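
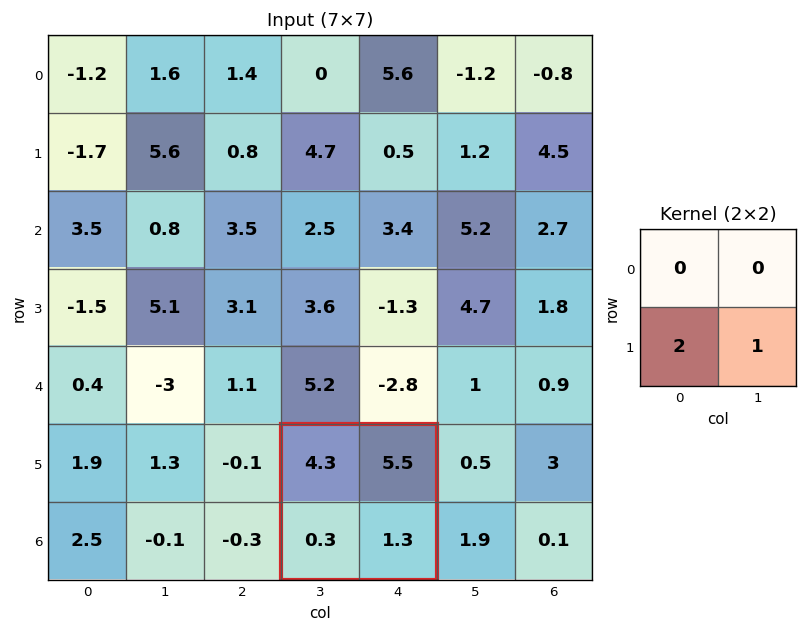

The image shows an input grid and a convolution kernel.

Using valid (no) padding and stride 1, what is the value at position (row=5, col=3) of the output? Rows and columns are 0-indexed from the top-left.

1.9

The receptive field on the input at this output position is [4.3 5.5 / 0.3 1.3]. Elementwise product with the kernel and sum: 0.3·2 + 1.3·1.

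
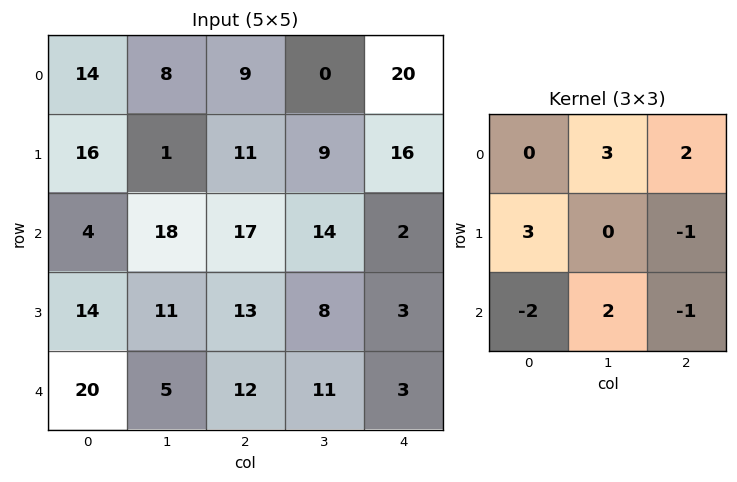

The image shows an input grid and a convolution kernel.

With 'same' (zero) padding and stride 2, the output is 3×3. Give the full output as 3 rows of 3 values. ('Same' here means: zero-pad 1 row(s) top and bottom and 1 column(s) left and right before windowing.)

Output[0,0]: The receptive field on the zero-padded input at this output position is [0 0 0 / 0 14 8 / 0 16 1]. Elementwise product with the kernel and sum: 0·3 + 0·2 + 0·3 + 8·-1 + 0·-2 + 16·2 + 1·-1.
Output[0,1]: The receptive field on the zero-padded input at this output position is [0 0 0 / 8 9 0 / 1 11 9]. Elementwise product with the kernel and sum: 0·3 + 0·2 + 8·3 + 0·-1 + 1·-2 + 11·2 + 9·-1.

23 35 14
49 87 80
59 59 42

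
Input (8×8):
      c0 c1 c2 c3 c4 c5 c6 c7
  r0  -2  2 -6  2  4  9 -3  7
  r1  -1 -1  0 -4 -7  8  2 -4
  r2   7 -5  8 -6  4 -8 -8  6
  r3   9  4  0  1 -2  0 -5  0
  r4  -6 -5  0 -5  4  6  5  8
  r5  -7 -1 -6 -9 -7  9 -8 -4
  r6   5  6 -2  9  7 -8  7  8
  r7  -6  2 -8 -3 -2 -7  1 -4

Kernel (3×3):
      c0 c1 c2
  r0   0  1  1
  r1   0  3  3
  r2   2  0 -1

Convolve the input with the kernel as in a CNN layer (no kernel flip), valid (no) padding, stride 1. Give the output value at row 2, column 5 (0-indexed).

-13

The receptive field on the input at this output position is [-8 -8 6 / 0 -5 0 / 6 5 8]. Elementwise product with the kernel and sum: -8·1 + 6·1 + -5·3 + 0·3 + 6·2 + 8·-1.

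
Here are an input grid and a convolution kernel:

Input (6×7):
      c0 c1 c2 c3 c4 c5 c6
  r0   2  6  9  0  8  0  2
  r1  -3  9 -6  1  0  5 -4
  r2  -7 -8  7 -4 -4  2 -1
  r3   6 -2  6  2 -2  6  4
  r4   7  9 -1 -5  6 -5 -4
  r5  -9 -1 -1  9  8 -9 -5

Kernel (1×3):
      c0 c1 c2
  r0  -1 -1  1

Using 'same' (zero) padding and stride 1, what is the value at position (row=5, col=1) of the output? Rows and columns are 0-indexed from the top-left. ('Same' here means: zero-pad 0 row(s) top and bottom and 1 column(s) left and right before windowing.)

The receptive field on the zero-padded input at this output position is [-9 -1 -1]. Elementwise product with the kernel and sum: -9·-1 + -1·-1 + -1·1.

9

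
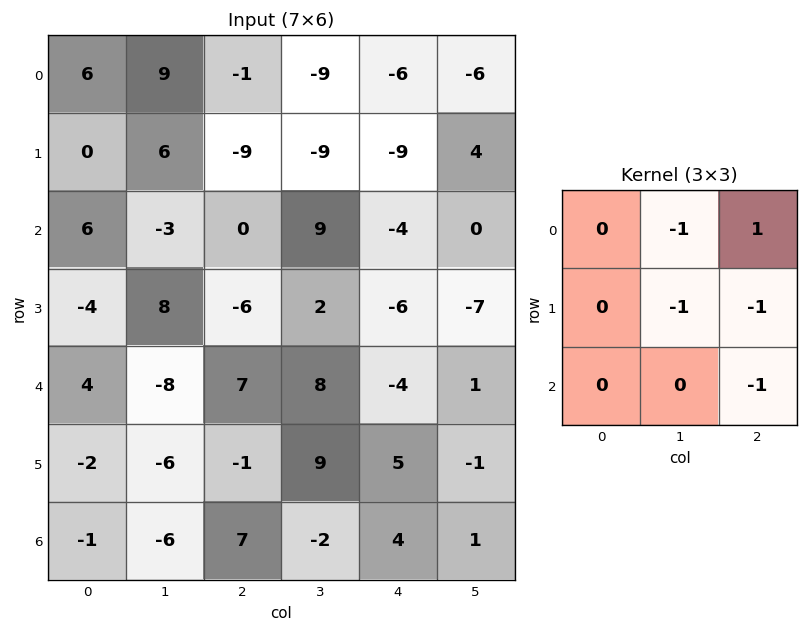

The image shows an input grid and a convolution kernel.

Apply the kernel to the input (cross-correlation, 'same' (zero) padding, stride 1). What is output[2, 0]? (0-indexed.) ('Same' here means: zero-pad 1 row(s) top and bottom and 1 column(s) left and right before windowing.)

The receptive field on the zero-padded input at this output position is [0 0 6 / 0 6 -3 / 0 -4 8]. Elementwise product with the kernel and sum: 0·-1 + 6·1 + 6·-1 + -3·-1 + 8·-1.

-5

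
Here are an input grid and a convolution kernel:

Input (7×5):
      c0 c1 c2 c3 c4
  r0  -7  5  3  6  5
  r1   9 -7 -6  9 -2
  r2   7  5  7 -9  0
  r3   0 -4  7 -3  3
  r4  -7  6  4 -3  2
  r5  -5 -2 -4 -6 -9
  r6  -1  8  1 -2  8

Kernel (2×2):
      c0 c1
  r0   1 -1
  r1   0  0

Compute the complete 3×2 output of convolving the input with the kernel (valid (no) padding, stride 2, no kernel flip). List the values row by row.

Output[0,0]: The receptive field on the input at this output position is [-7 5 / 9 -7]. Elementwise product with the kernel and sum: -7·1 + 5·-1.
Output[0,1]: The receptive field on the input at this output position is [3 6 / -6 9]. Elementwise product with the kernel and sum: 3·1 + 6·-1.

-12 -3
2 16
-13 7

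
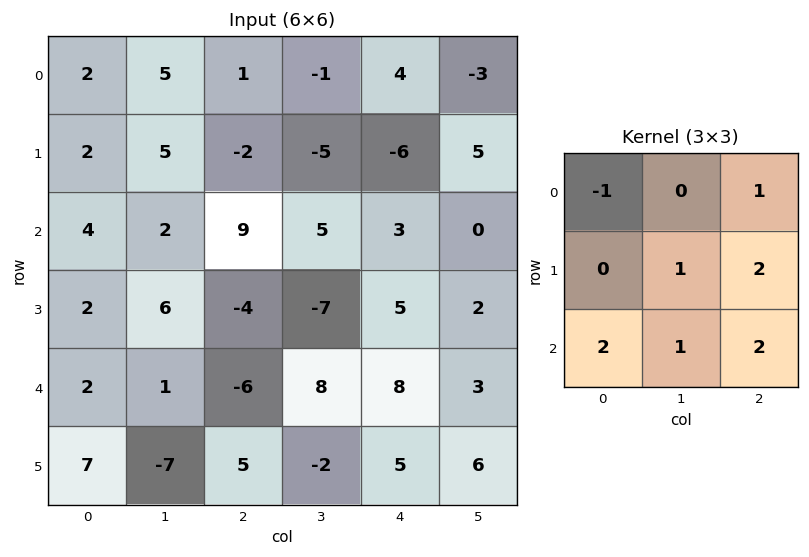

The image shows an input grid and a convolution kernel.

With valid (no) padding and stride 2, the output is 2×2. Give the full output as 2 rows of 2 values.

Output[0,0]: The receptive field on the input at this output position is [2 5 1 / 2 5 -2 / 4 2 9]. Elementwise product with the kernel and sum: 2·-1 + 1·1 + 5·1 + -2·2 + 4·2 + 2·1 + 9·2.
Output[0,1]: The receptive field on the input at this output position is [1 -1 4 / -2 -5 -6 / 9 5 3]. Elementwise product with the kernel and sum: 1·-1 + 4·1 + -5·1 + -6·2 + 9·2 + 5·1 + 3·2.

28 15
-4 9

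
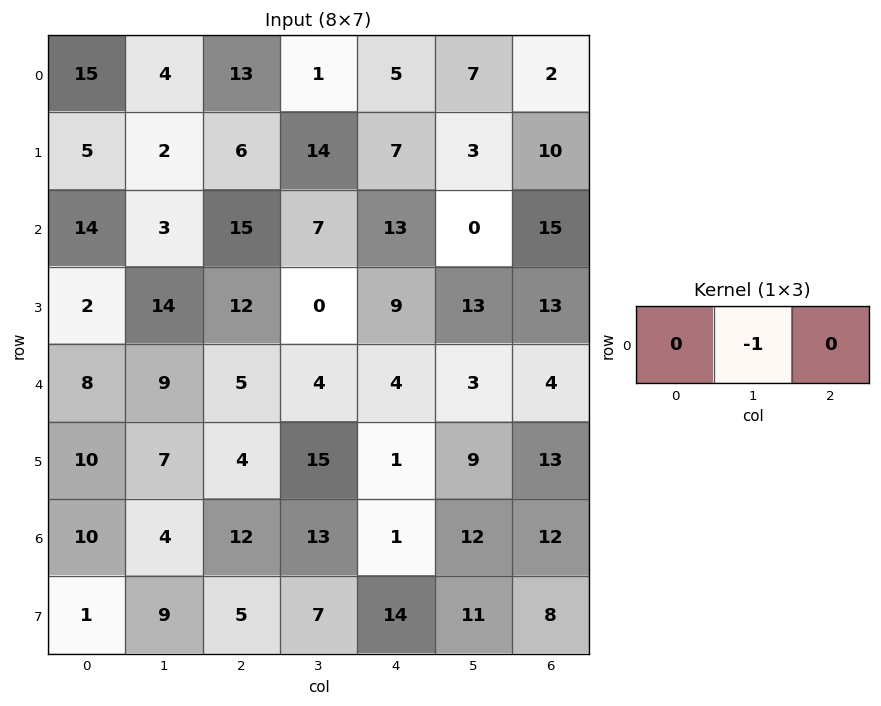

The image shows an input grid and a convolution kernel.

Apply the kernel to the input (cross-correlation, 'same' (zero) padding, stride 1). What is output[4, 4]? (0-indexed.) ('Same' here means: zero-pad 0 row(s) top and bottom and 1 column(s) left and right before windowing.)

The receptive field on the zero-padded input at this output position is [4 4 3]. Elementwise product with the kernel and sum: 4·-1.

-4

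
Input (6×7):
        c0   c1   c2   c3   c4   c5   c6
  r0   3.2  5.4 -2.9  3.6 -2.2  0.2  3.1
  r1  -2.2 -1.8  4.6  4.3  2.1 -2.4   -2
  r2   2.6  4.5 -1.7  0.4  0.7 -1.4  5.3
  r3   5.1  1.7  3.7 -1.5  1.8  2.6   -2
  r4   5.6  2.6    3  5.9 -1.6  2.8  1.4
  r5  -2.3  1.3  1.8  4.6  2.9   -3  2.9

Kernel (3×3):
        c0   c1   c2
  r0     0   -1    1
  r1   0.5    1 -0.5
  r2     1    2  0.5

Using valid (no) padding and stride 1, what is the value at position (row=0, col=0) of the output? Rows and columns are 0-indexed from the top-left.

The receptive field on the input at this output position is [3.2 5.4 -2.9 / -2.2 -1.8 4.6 / 2.6 4.5 -1.7]. Elementwise product with the kernel and sum: 5.4·-1 + -2.9·1 + -2.2·0.5 + -1.8·1 + 4.6·-0.5 + 2.6·1 + 4.5·2 + -1.7·0.5.

-2.75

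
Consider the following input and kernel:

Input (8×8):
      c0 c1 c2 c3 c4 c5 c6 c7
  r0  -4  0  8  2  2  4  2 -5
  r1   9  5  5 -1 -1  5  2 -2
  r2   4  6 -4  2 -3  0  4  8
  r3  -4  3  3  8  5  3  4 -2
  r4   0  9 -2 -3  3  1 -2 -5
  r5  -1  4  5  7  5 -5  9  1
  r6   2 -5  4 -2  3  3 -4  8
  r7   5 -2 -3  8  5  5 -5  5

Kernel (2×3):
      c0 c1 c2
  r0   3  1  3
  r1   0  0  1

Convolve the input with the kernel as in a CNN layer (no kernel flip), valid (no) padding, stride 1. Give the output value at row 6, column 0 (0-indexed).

10

The receptive field on the input at this output position is [2 -5 4 / 5 -2 -3]. Elementwise product with the kernel and sum: 2·3 + -5·1 + 4·3 + -3·1.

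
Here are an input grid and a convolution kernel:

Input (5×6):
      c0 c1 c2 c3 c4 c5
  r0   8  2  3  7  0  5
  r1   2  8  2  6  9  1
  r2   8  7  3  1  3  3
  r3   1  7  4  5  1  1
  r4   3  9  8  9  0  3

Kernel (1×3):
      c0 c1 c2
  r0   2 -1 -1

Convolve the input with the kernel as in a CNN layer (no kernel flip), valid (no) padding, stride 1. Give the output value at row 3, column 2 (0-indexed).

2

The receptive field on the input at this output position is [4 5 1]. Elementwise product with the kernel and sum: 4·2 + 5·-1 + 1·-1.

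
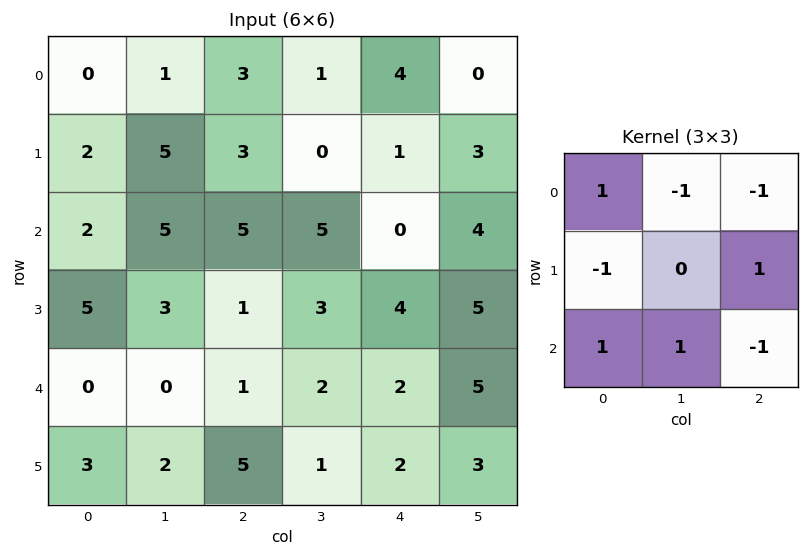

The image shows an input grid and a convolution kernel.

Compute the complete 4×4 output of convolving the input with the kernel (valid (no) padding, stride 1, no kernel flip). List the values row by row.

-1 -3 6 1
4 3 -3 -3
-13 -6 4 2
2 7 -1 -3

Output[0,0]: The receptive field on the input at this output position is [0 1 3 / 2 5 3 / 2 5 5]. Elementwise product with the kernel and sum: 0·1 + 1·-1 + 3·-1 + 2·-1 + 3·1 + 2·1 + 5·1 + 5·-1.
Output[0,1]: The receptive field on the input at this output position is [1 3 1 / 5 3 0 / 5 5 5]. Elementwise product with the kernel and sum: 1·1 + 3·-1 + 1·-1 + 5·-1 + 0·1 + 5·1 + 5·1 + 5·-1.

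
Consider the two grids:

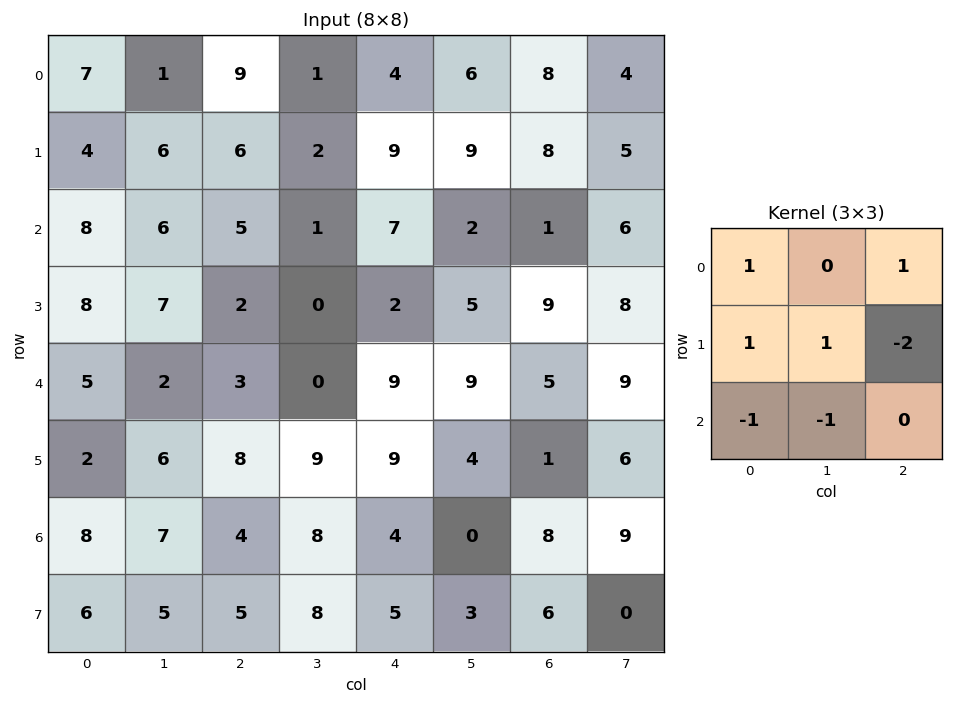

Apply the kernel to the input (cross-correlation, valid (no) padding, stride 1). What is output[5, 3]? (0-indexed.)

The receptive field on the input at this output position is [9 9 4 / 8 4 0 / 8 5 3]. Elementwise product with the kernel and sum: 9·1 + 4·1 + 8·1 + 4·1 + 0·-2 + 8·-1 + 5·-1.

12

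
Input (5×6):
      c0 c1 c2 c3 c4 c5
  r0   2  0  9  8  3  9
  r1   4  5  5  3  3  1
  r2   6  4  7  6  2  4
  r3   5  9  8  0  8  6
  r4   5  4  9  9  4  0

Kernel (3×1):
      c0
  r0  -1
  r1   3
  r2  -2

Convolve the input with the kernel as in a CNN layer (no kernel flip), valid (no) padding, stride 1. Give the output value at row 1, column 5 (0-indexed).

-1

The receptive field on the input at this output position is [1 / 4 / 6]. Elementwise product with the kernel and sum: 1·-1 + 4·3 + 6·-2.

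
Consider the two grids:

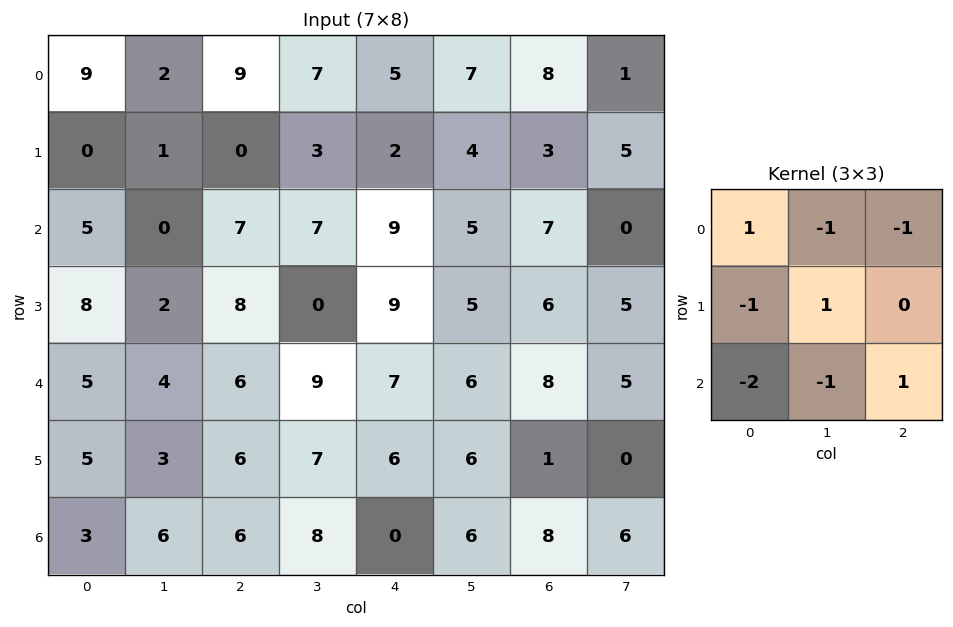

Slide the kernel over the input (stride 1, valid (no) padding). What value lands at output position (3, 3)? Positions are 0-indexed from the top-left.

The receptive field on the input at this output position is [0 9 5 / 9 7 6 / 7 6 6]. Elementwise product with the kernel and sum: 0·1 + 9·-1 + 5·-1 + 9·-1 + 7·1 + 7·-2 + 6·-1 + 6·1.

-30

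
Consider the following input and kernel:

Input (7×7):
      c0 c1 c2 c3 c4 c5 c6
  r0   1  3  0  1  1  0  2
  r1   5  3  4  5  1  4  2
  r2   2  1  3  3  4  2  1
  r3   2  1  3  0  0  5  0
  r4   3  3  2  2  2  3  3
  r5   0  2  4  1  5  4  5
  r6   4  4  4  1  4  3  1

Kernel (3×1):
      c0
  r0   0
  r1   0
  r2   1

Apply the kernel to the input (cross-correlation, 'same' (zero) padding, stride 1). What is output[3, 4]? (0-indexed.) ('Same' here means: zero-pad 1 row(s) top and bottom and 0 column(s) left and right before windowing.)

The receptive field on the zero-padded input at this output position is [4 / 0 / 2]. Elementwise product with the kernel and sum: 2·1.

2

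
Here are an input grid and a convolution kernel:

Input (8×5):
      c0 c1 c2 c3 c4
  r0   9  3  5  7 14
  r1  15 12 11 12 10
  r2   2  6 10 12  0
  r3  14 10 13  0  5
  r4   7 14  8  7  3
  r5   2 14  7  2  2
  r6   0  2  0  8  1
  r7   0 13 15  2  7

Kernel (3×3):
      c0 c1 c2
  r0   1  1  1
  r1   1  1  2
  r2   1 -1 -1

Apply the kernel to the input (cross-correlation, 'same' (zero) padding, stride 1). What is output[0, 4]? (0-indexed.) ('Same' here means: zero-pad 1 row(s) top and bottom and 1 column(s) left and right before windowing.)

The receptive field on the zero-padded input at this output position is [0 0 0 / 7 14 0 / 12 10 0]. Elementwise product with the kernel and sum: 0·1 + 0·1 + 0·1 + 7·1 + 14·1 + 0·2 + 12·1 + 10·-1 + 0·-1.

23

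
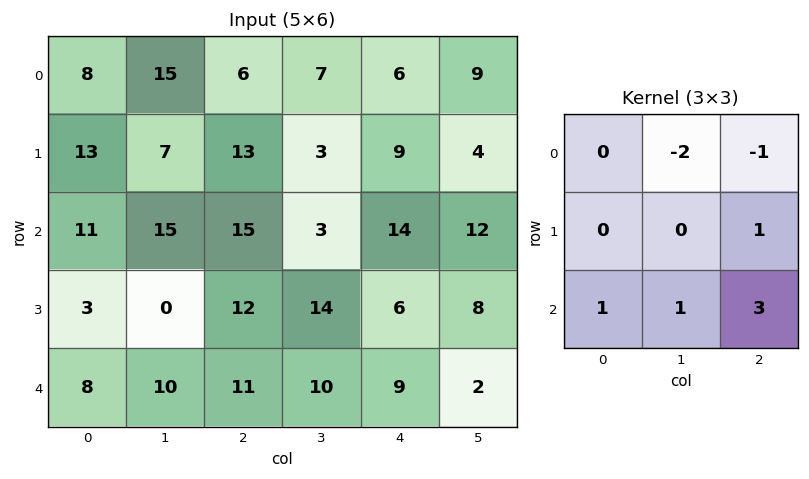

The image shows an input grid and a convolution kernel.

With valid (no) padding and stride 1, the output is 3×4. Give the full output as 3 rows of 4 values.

48 23 49 36
27 28 43 34
18 32 34 -7

Output[0,0]: The receptive field on the input at this output position is [8 15 6 / 13 7 13 / 11 15 15]. Elementwise product with the kernel and sum: 15·-2 + 6·-1 + 13·1 + 11·1 + 15·1 + 15·3.
Output[0,1]: The receptive field on the input at this output position is [15 6 7 / 7 13 3 / 15 15 3]. Elementwise product with the kernel and sum: 6·-2 + 7·-1 + 3·1 + 15·1 + 15·1 + 3·3.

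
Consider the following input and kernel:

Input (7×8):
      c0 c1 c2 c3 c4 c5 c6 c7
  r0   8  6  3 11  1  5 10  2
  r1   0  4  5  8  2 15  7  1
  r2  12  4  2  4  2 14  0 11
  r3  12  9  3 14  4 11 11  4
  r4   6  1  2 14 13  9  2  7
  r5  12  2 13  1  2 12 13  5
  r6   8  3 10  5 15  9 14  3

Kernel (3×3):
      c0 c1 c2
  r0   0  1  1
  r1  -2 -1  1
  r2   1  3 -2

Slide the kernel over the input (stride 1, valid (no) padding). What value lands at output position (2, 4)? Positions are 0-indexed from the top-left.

The receptive field on the input at this output position is [2 14 0 / 4 11 11 / 13 9 2]. Elementwise product with the kernel and sum: 14·1 + 0·1 + 4·-2 + 11·-1 + 11·1 + 13·1 + 9·3 + 2·-2.

42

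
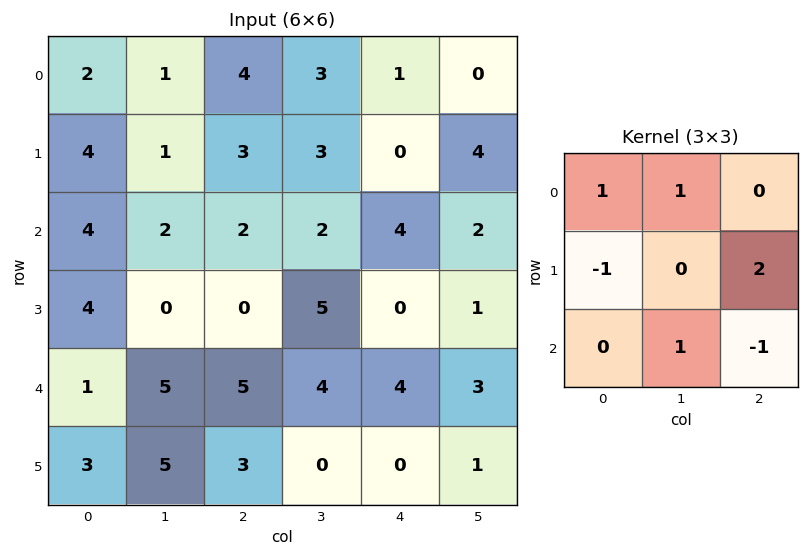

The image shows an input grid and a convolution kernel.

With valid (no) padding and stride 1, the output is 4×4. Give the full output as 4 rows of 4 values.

Output[0,0]: The receptive field on the input at this output position is [2 1 4 / 4 1 3 / 4 2 2]. Elementwise product with the kernel and sum: 2·1 + 1·1 + 4·-1 + 3·2 + 2·1 + 2·-1.

5 10 2 11
5 1 17 4
2 15 4 4
15 6 8 6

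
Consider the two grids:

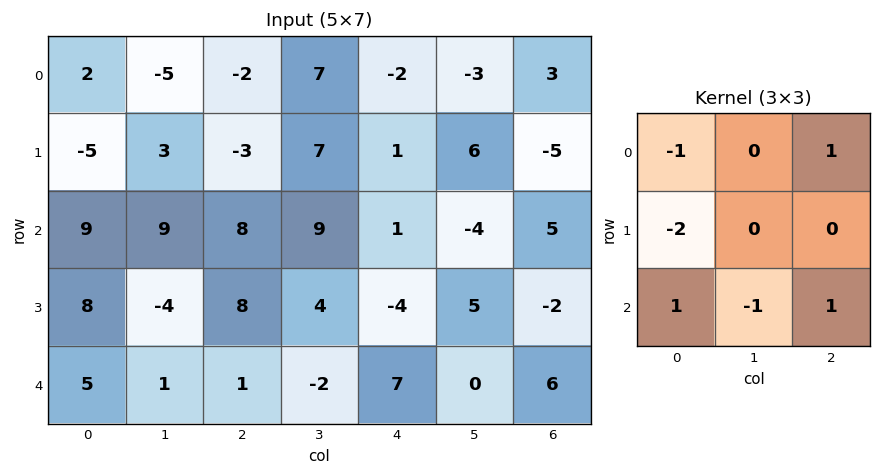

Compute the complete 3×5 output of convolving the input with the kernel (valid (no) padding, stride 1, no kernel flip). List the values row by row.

Output[0,0]: The receptive field on the input at this output position is [2 -5 -2 / -5 3 -3 / 9 9 8]. Elementwise product with the kernel and sum: 2·-1 + -2·1 + -5·-2 + 9·1 + 9·-1 + 8·1.

14 16 6 -20 13
4 -22 -12 -6 -19
-12 6 -13 -30 25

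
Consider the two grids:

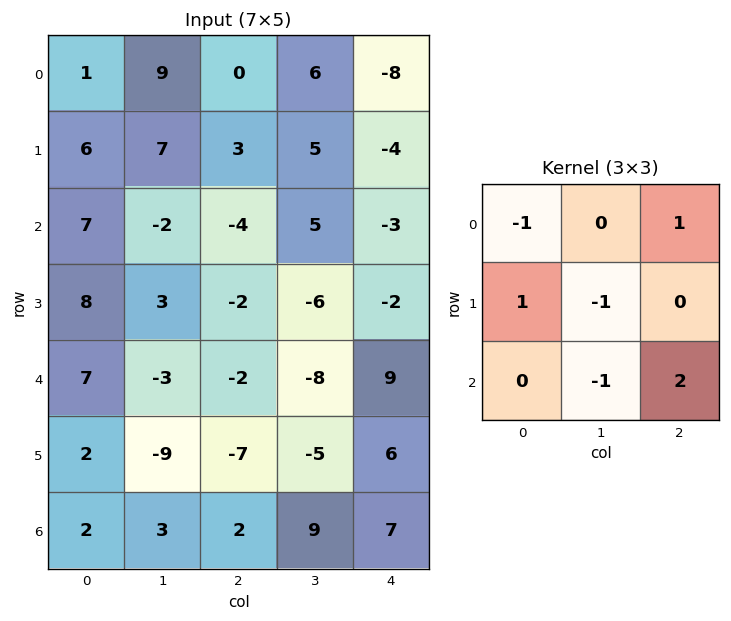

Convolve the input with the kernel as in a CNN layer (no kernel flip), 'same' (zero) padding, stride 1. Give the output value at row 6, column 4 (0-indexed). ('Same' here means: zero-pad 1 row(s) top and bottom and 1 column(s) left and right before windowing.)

The receptive field on the zero-padded input at this output position is [-5 6 0 / 9 7 0 / 0 0 0]. Elementwise product with the kernel and sum: -5·-1 + 0·1 + 9·1 + 7·-1 + 0·-1 + 0·2.

7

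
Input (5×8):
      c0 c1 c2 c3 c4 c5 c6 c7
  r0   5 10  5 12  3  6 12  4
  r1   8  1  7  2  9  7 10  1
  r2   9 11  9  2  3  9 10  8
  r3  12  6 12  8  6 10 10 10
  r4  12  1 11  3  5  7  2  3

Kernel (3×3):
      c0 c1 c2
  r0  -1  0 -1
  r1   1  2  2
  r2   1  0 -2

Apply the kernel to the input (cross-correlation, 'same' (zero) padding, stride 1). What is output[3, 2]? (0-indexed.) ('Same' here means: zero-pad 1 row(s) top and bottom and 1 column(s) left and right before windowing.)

28

The receptive field on the zero-padded input at this output position is [11 9 2 / 6 12 8 / 1 11 3]. Elementwise product with the kernel and sum: 11·-1 + 2·-1 + 6·1 + 12·2 + 8·2 + 1·1 + 3·-2.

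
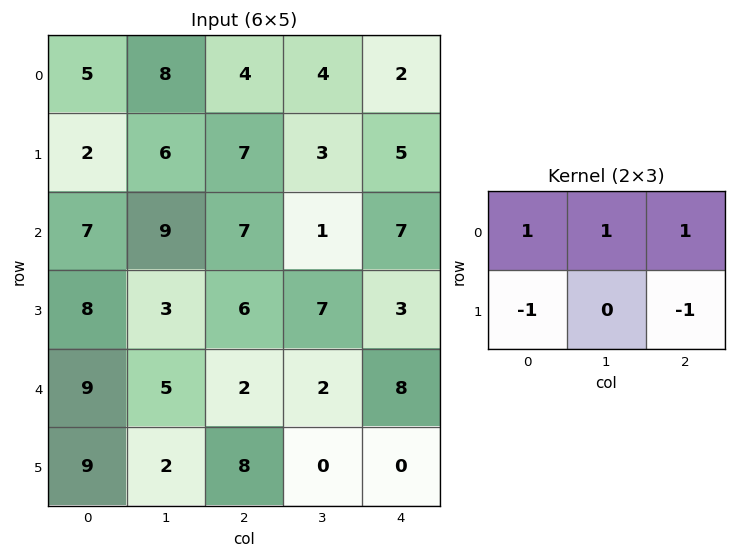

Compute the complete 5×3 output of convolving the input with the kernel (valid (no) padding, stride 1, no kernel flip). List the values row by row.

8 7 -2
1 6 1
9 7 6
6 9 6
-1 7 4

Output[0,0]: The receptive field on the input at this output position is [5 8 4 / 2 6 7]. Elementwise product with the kernel and sum: 5·1 + 8·1 + 4·1 + 2·-1 + 7·-1.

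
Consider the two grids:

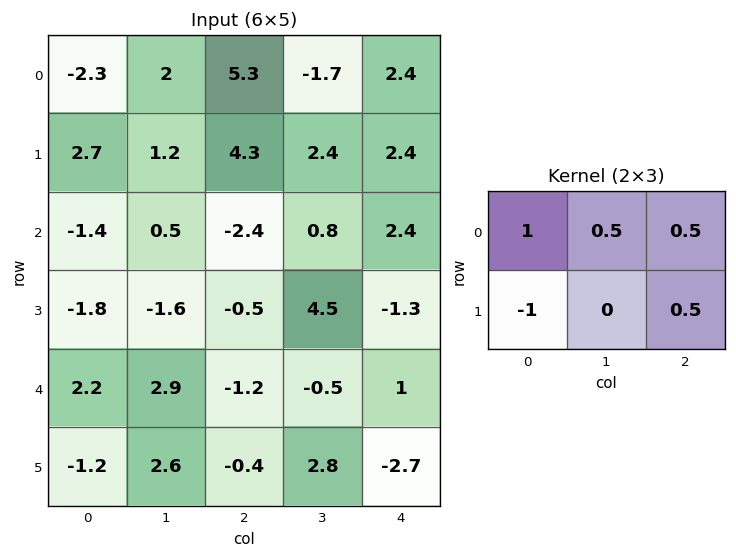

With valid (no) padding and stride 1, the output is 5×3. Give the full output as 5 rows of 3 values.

0.8 3.8 2.55
5.65 4.45 10.3
-0.8 3.55 -0.95
-5.65 -2.75 2.8
4.05 0.85 -1.9

Output[0,0]: The receptive field on the input at this output position is [-2.3 2 5.3 / 2.7 1.2 4.3]. Elementwise product with the kernel and sum: -2.3·1 + 2·0.5 + 5.3·0.5 + 2.7·-1 + 4.3·0.5.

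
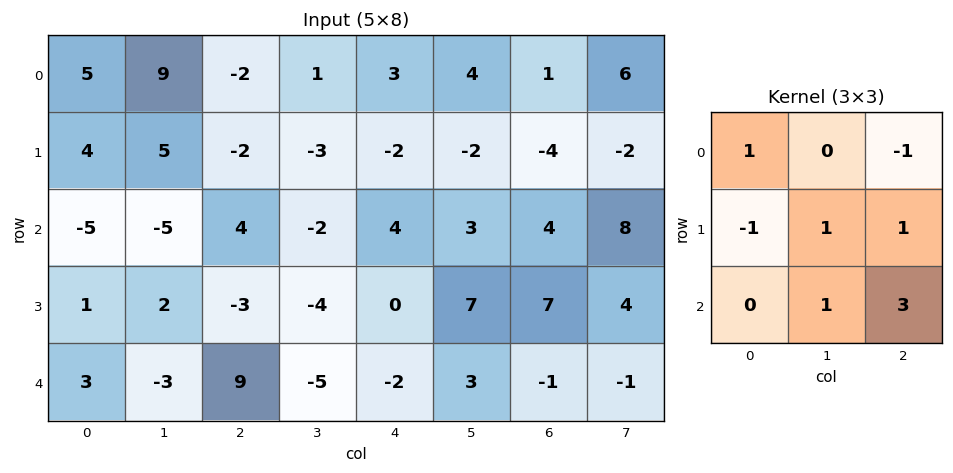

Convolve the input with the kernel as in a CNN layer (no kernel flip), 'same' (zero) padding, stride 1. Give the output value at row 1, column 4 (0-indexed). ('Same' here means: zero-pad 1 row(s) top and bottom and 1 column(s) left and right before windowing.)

The receptive field on the zero-padded input at this output position is [1 3 4 / -3 -2 -2 / -2 4 3]. Elementwise product with the kernel and sum: 1·1 + 4·-1 + -3·-1 + -2·1 + -2·1 + 4·1 + 3·3.

9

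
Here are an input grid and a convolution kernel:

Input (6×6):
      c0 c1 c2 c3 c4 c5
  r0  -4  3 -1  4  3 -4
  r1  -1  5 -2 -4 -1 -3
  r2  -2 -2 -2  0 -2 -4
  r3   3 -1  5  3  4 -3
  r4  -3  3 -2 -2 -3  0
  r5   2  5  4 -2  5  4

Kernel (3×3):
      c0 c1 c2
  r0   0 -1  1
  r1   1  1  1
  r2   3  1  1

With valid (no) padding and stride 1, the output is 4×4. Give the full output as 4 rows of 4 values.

Output[0,0]: The receptive field on the input at this output position is [-4 3 -1 / -1 5 -2 / -2 -2 -2]. Elementwise product with the kernel and sum: 3·-1 + -1·1 + -1·1 + 5·1 + -2·1 + -2·3 + -2·1 + -2·1.
Output[0,1]: The receptive field on the input at this output position is [3 -1 4 / 5 -2 -4 / -2 -2 0]. Elementwise product with the kernel and sum: -1·-1 + 4·1 + 5·1 + -2·1 + -4·1 + -2·3 + -2·1 + 0·1.

-12 -4 -16 -21
0 -1 21 2
-1 14 -1 -7
19 14 9 -9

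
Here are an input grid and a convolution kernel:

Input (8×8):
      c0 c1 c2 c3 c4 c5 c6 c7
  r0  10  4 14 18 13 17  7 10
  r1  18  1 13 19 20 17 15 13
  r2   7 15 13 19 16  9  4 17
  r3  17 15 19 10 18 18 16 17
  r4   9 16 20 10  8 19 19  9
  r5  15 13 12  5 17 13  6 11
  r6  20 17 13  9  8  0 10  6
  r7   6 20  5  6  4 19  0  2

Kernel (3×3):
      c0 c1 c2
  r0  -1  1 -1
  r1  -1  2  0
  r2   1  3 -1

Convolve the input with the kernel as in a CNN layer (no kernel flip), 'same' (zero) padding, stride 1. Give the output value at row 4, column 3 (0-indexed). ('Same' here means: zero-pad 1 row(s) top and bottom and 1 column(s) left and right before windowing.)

The receptive field on the zero-padded input at this output position is [19 10 18 / 20 10 8 / 12 5 17]. Elementwise product with the kernel and sum: 19·-1 + 10·1 + 18·-1 + 20·-1 + 10·2 + 12·1 + 5·3 + 17·-1.

-17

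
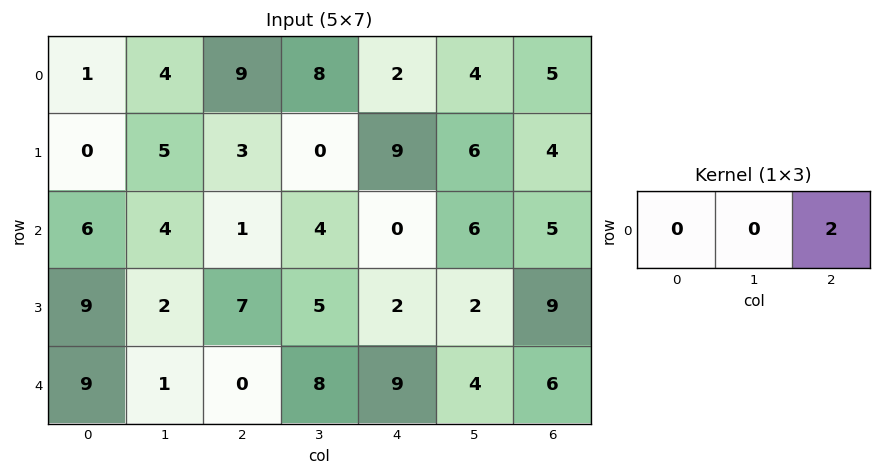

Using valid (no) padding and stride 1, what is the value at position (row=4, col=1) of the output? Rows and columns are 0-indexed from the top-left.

The receptive field on the input at this output position is [1 0 8]. Elementwise product with the kernel and sum: 8·2.

16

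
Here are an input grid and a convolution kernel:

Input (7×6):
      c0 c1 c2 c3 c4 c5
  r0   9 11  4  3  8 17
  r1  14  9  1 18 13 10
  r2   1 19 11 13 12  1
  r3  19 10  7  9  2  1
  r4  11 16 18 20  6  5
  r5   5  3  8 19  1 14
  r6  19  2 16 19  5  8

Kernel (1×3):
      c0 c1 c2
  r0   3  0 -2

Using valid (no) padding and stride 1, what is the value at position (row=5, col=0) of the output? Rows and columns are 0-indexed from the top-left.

The receptive field on the input at this output position is [5 3 8]. Elementwise product with the kernel and sum: 5·3 + 8·-2.

-1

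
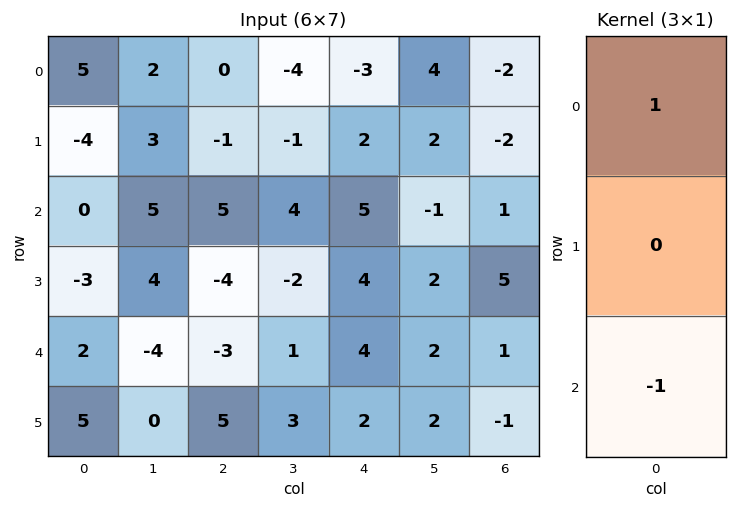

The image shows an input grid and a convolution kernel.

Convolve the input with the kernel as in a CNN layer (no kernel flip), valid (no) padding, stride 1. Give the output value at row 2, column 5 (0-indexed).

-3

The receptive field on the input at this output position is [-1 / 2 / 2]. Elementwise product with the kernel and sum: -1·1 + 2·-1.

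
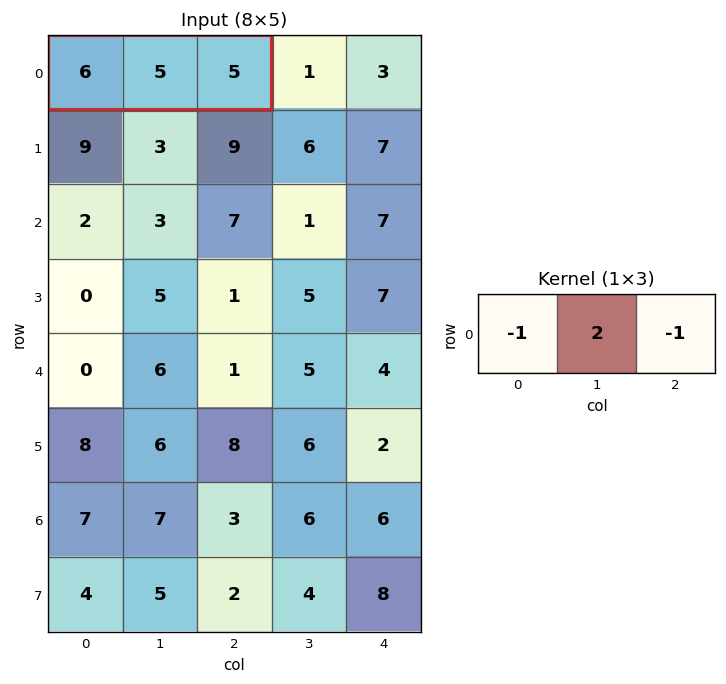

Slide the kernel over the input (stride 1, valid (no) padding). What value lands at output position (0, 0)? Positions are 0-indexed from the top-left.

-1

The receptive field on the input at this output position is [6 5 5]. Elementwise product with the kernel and sum: 6·-1 + 5·2 + 5·-1.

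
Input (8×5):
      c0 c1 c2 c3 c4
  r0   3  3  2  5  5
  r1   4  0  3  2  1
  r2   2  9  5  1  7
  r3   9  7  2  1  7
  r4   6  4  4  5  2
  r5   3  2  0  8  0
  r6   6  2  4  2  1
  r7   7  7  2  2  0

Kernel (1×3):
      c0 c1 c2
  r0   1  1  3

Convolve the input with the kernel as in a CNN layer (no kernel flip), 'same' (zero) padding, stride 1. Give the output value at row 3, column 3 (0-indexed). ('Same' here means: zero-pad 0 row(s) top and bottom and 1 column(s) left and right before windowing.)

24

The receptive field on the zero-padded input at this output position is [2 1 7]. Elementwise product with the kernel and sum: 2·1 + 1·1 + 7·3.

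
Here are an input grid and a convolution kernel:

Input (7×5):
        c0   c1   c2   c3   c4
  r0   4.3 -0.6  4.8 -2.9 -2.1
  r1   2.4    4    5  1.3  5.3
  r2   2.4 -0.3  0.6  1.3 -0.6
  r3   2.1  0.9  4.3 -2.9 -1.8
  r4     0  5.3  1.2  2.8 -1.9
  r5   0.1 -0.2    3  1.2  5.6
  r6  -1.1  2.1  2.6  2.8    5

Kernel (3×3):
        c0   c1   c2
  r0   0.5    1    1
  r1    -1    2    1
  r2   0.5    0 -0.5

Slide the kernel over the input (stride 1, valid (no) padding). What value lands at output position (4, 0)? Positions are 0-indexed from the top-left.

7.15

The receptive field on the input at this output position is [0 5.3 1.2 / 0.1 -0.2 3 / -1.1 2.1 2.6]. Elementwise product with the kernel and sum: 0·0.5 + 5.3·1 + 1.2·1 + 0.1·-1 + -0.2·2 + 3·1 + -1.1·0.5 + 2.6·-0.5.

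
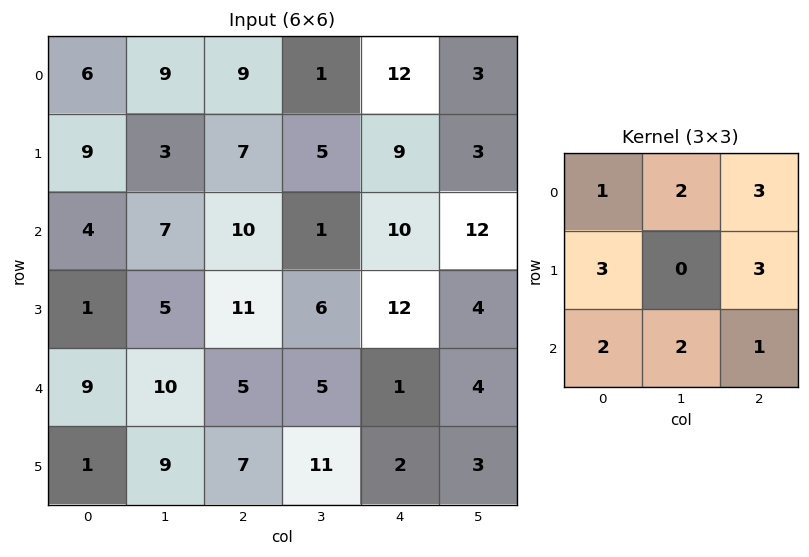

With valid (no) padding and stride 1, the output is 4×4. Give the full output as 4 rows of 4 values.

131 89 127 92
101 94 150 111
127 98 132 103
113 133 115 98

Output[0,0]: The receptive field on the input at this output position is [6 9 9 / 9 3 7 / 4 7 10]. Elementwise product with the kernel and sum: 6·1 + 9·2 + 9·3 + 9·3 + 7·3 + 4·2 + 7·2 + 10·1.
Output[0,1]: The receptive field on the input at this output position is [9 9 1 / 3 7 5 / 7 10 1]. Elementwise product with the kernel and sum: 9·1 + 9·2 + 1·3 + 3·3 + 5·3 + 7·2 + 10·2 + 1·1.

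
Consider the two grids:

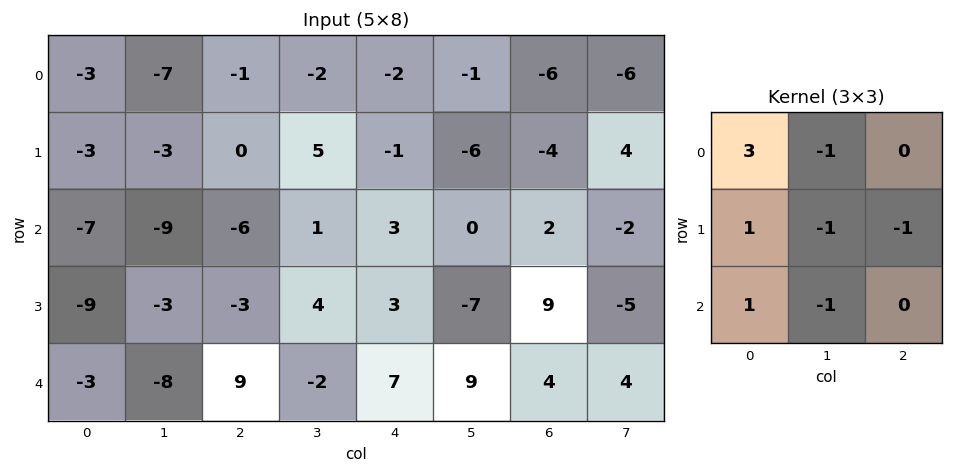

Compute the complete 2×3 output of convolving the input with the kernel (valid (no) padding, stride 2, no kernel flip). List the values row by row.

0 -12 7
-10 -18 8

Output[0,0]: The receptive field on the input at this output position is [-3 -7 -1 / -3 -3 0 / -7 -9 -6]. Elementwise product with the kernel and sum: -3·3 + -7·-1 + -3·1 + -3·-1 + 0·-1 + -7·1 + -9·-1.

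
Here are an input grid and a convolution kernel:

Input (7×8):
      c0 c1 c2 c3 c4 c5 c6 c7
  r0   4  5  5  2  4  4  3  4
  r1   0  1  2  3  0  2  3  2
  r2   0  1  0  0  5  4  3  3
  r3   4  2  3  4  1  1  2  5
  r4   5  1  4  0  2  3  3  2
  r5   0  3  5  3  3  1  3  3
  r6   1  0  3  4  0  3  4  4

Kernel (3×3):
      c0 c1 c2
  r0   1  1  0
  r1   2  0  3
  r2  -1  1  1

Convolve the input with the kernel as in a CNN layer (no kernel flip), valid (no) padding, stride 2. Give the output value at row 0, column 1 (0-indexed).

16

The receptive field on the input at this output position is [5 2 4 / 2 3 0 / 0 0 5]. Elementwise product with the kernel and sum: 5·1 + 2·1 + 2·2 + 0·3 + 0·-1 + 0·1 + 5·1.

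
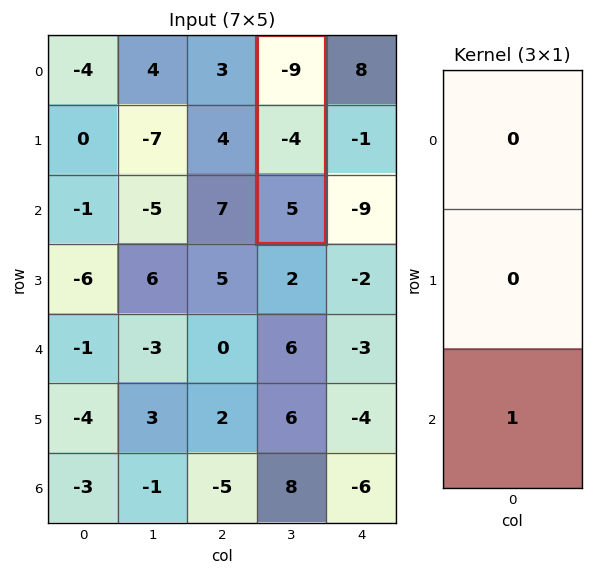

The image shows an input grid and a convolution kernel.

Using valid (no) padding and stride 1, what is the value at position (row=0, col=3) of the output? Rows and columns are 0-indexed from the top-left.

The receptive field on the input at this output position is [-9 / -4 / 5]. Elementwise product with the kernel and sum: 5·1.

5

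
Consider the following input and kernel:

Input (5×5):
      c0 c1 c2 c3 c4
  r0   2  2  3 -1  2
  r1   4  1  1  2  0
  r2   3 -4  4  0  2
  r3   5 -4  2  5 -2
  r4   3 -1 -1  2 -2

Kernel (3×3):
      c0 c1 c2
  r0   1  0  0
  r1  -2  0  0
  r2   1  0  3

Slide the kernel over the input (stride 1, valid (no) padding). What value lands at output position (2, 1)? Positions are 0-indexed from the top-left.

The receptive field on the input at this output position is [-4 4 0 / -4 2 5 / -1 -1 2]. Elementwise product with the kernel and sum: -4·1 + -4·-2 + -1·1 + 2·3.

9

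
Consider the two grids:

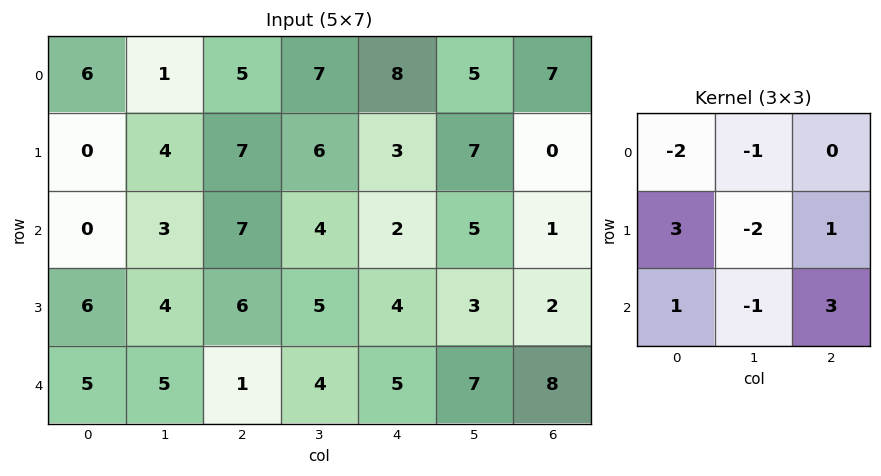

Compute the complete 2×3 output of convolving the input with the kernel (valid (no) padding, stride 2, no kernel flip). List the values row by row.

4 4 -26
16 6 21

Output[0,0]: The receptive field on the input at this output position is [6 1 5 / 0 4 7 / 0 3 7]. Elementwise product with the kernel and sum: 6·-2 + 1·-1 + 0·3 + 4·-2 + 7·1 + 0·1 + 3·-1 + 7·3.
Output[0,1]: The receptive field on the input at this output position is [5 7 8 / 7 6 3 / 7 4 2]. Elementwise product with the kernel and sum: 5·-2 + 7·-1 + 7·3 + 6·-2 + 3·1 + 7·1 + 4·-1 + 2·3.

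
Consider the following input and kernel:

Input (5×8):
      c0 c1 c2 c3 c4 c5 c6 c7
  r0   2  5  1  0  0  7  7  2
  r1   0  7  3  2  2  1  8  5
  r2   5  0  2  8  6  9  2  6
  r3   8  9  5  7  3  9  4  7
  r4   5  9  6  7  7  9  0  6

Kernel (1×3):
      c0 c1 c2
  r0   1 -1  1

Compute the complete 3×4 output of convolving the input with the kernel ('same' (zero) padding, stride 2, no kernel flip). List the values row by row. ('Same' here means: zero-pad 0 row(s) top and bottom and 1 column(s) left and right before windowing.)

Output[0,0]: The receptive field on the zero-padded input at this output position is [0 2 5]. Elementwise product with the kernel and sum: 0·1 + 2·-1 + 5·1.
Output[0,1]: The receptive field on the zero-padded input at this output position is [5 1 0]. Elementwise product with the kernel and sum: 5·1 + 1·-1 + 0·1.

3 4 7 2
-5 6 11 13
4 10 9 15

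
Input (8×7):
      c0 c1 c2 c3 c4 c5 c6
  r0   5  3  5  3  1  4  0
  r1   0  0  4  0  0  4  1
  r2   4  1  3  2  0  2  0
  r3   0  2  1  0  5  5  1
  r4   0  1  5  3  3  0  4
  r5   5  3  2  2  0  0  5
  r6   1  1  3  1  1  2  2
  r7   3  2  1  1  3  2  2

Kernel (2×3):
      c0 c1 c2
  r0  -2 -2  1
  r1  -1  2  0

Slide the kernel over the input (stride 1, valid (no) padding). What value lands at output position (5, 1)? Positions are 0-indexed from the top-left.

The receptive field on the input at this output position is [3 2 2 / 1 3 1]. Elementwise product with the kernel and sum: 3·-2 + 2·-2 + 2·1 + 1·-1 + 3·2.

-3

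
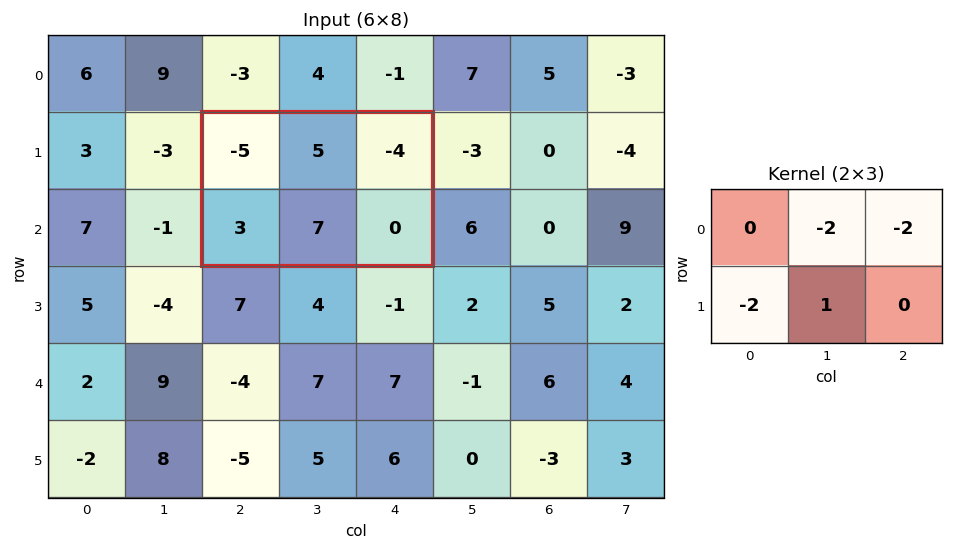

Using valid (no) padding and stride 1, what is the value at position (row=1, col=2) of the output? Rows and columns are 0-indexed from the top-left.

The receptive field on the input at this output position is [-5 5 -4 / 3 7 0]. Elementwise product with the kernel and sum: 5·-2 + -4·-2 + 3·-2 + 7·1.

-1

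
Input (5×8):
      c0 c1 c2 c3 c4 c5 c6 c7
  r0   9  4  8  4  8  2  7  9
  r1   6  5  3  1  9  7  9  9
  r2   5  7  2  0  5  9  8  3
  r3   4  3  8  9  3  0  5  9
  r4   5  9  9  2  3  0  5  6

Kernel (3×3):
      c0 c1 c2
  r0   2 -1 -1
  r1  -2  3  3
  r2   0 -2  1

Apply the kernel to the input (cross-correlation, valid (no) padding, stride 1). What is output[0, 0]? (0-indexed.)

6

The receptive field on the input at this output position is [9 4 8 / 6 5 3 / 5 7 2]. Elementwise product with the kernel and sum: 9·2 + 4·-1 + 8·-1 + 6·-2 + 5·3 + 3·3 + 7·-2 + 2·1.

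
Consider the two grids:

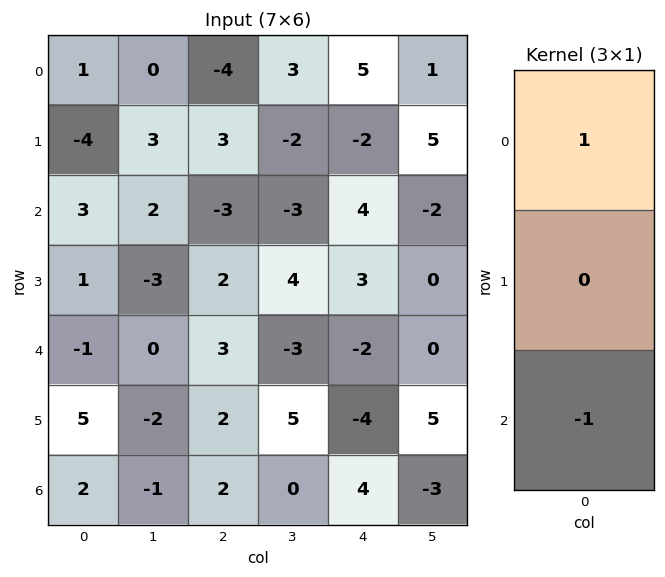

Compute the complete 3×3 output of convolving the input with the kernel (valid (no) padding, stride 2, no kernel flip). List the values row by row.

-2 -1 1
4 -6 6
-3 1 -6

Output[0,0]: The receptive field on the input at this output position is [1 / -4 / 3]. Elementwise product with the kernel and sum: 1·1 + 3·-1.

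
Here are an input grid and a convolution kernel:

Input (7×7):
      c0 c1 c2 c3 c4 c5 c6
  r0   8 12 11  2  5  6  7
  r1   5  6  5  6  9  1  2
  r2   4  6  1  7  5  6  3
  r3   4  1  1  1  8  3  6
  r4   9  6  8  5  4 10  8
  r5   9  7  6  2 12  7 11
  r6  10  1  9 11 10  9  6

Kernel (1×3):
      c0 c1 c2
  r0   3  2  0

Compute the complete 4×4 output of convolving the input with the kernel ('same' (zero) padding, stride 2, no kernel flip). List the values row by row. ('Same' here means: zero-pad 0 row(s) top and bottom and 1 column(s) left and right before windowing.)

16 58 16 32
8 20 31 24
18 34 23 46
20 21 53 39

Output[0,0]: The receptive field on the zero-padded input at this output position is [0 8 12]. Elementwise product with the kernel and sum: 0·3 + 8·2.
Output[0,1]: The receptive field on the zero-padded input at this output position is [12 11 2]. Elementwise product with the kernel and sum: 12·3 + 11·2.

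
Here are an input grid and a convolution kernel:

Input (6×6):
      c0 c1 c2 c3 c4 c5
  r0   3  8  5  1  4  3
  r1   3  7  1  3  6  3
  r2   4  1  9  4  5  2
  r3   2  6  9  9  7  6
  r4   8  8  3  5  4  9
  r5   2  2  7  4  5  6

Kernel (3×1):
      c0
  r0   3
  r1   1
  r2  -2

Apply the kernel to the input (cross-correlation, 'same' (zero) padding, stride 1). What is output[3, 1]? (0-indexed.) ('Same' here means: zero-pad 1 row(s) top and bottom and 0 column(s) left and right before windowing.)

The receptive field on the zero-padded input at this output position is [1 / 6 / 8]. Elementwise product with the kernel and sum: 1·3 + 6·1 + 8·-2.

-7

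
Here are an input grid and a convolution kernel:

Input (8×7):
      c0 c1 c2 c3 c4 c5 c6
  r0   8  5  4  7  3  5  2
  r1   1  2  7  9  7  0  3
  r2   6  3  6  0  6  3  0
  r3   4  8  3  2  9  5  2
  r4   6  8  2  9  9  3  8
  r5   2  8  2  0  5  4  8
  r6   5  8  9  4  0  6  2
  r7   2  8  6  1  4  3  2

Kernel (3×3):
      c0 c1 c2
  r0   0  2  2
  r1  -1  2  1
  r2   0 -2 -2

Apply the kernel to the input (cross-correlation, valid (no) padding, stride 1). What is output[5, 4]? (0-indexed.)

28

The receptive field on the input at this output position is [5 4 8 / 0 6 2 / 4 3 2]. Elementwise product with the kernel and sum: 4·2 + 8·2 + 0·-1 + 6·2 + 2·1 + 3·-2 + 2·-2.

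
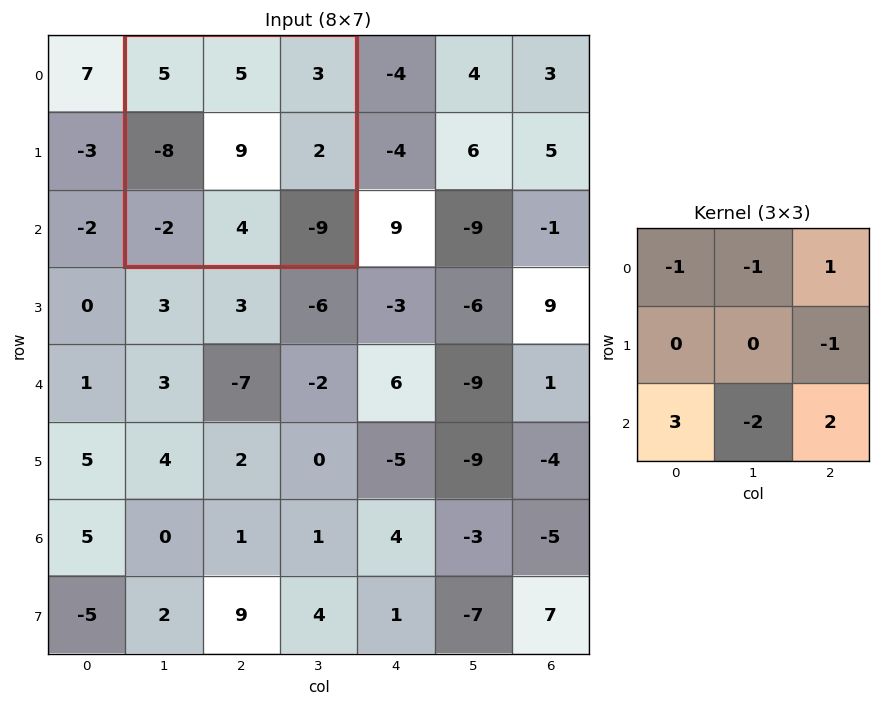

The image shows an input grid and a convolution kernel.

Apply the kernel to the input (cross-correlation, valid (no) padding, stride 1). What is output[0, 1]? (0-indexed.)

-41

The receptive field on the input at this output position is [5 5 3 / -8 9 2 / -2 4 -9]. Elementwise product with the kernel and sum: 5·-1 + 5·-1 + 3·1 + 2·-1 + -2·3 + 4·-2 + -9·2.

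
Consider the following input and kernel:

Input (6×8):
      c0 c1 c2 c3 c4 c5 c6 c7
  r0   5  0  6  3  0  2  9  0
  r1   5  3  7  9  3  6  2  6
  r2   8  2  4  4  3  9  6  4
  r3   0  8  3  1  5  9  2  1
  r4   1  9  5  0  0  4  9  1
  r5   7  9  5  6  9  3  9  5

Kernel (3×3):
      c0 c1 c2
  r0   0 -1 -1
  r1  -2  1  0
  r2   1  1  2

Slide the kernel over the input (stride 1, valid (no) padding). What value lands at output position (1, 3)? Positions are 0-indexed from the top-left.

The receptive field on the input at this output position is [9 3 6 / 4 3 9 / 1 5 9]. Elementwise product with the kernel and sum: 3·-1 + 6·-1 + 4·-2 + 3·1 + 1·1 + 5·1 + 9·2.

10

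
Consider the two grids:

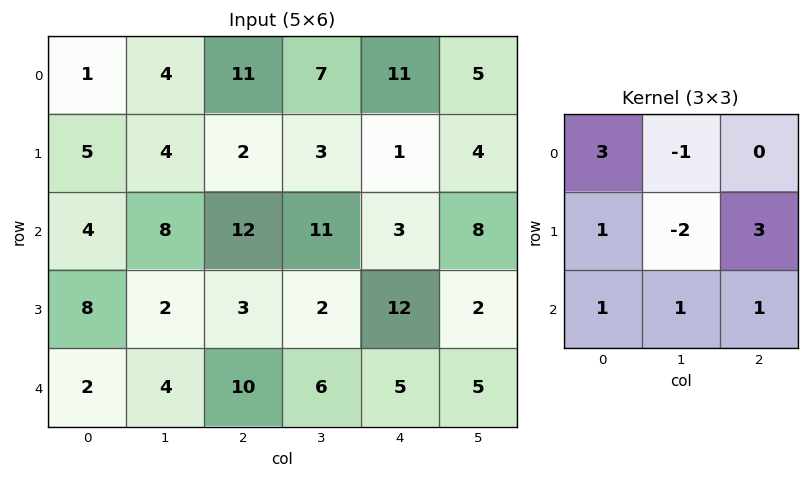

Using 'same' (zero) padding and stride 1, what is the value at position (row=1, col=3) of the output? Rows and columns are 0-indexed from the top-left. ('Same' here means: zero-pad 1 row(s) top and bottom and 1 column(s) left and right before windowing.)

51

The receptive field on the zero-padded input at this output position is [11 7 11 / 2 3 1 / 12 11 3]. Elementwise product with the kernel and sum: 11·3 + 7·-1 + 2·1 + 3·-2 + 1·3 + 12·1 + 11·1 + 3·1.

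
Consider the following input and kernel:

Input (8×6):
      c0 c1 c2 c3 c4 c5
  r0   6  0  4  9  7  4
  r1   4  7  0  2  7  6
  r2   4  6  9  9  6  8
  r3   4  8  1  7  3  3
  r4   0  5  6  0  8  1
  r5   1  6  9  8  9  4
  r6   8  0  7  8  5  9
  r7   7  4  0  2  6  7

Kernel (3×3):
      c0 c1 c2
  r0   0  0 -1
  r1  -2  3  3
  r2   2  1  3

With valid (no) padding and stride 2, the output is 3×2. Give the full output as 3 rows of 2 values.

50 65
33 58
74 62

Output[0,0]: The receptive field on the input at this output position is [6 0 4 / 4 7 0 / 4 6 9]. Elementwise product with the kernel and sum: 4·-1 + 4·-2 + 7·3 + 0·3 + 4·2 + 6·1 + 9·3.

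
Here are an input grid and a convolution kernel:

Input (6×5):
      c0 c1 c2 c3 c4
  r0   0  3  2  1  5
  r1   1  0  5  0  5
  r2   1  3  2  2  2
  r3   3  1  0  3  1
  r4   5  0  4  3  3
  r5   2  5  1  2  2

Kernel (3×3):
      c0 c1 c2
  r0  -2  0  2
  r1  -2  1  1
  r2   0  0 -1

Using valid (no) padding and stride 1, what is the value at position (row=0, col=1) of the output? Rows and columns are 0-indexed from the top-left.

The receptive field on the input at this output position is [3 2 1 / 0 5 0 / 3 2 2]. Elementwise product with the kernel and sum: 3·-2 + 1·2 + 0·-2 + 5·1 + 0·1 + 2·-1.

-1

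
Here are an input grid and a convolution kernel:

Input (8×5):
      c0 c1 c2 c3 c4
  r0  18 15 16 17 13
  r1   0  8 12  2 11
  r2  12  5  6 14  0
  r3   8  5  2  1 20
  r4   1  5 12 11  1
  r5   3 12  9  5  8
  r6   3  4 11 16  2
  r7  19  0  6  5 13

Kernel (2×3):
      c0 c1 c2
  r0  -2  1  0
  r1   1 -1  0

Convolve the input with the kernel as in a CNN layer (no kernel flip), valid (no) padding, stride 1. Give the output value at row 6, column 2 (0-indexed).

The receptive field on the input at this output position is [11 16 2 / 6 5 13]. Elementwise product with the kernel and sum: 11·-2 + 16·1 + 6·1 + 5·-1.

-5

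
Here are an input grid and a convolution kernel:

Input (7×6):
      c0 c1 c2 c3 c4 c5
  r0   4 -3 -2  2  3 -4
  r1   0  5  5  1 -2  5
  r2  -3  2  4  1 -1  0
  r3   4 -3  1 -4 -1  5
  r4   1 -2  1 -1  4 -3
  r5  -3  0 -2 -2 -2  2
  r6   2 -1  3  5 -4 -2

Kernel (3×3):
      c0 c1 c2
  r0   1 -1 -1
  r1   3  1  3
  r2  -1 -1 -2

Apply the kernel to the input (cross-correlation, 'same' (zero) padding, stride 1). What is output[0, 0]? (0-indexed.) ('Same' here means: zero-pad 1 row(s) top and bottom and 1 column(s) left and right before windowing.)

The receptive field on the zero-padded input at this output position is [0 0 0 / 0 4 -3 / 0 0 5]. Elementwise product with the kernel and sum: 0·1 + 0·-1 + 0·-1 + 0·3 + 4·1 + -3·3 + 0·-1 + 0·-1 + 5·-2.

-15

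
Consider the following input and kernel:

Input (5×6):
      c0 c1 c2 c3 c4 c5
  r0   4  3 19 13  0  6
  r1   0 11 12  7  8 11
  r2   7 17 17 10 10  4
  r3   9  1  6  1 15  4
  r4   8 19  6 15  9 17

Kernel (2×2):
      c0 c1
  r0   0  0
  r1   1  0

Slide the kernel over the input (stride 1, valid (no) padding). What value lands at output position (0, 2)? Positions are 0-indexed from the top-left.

12

The receptive field on the input at this output position is [19 13 / 12 7]. Elementwise product with the kernel and sum: 12·1.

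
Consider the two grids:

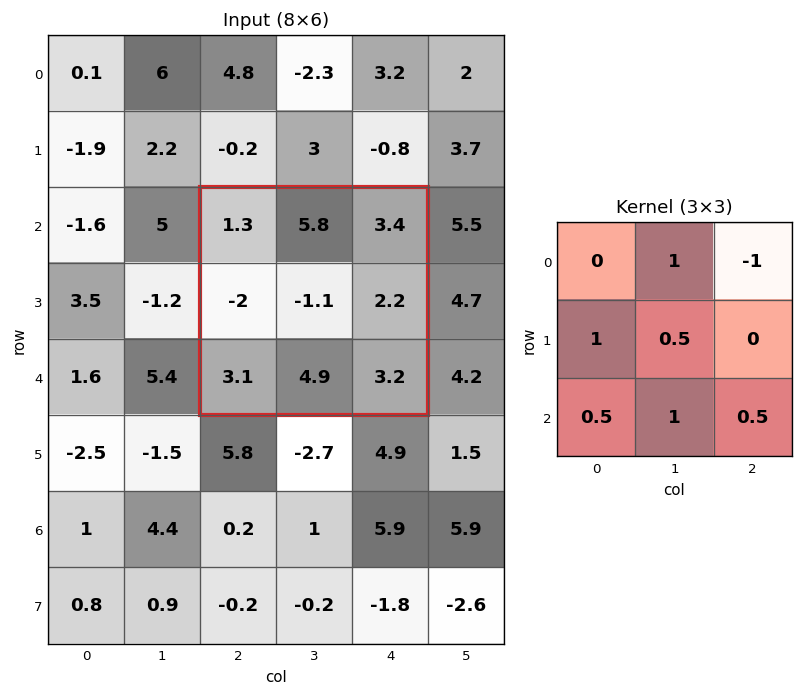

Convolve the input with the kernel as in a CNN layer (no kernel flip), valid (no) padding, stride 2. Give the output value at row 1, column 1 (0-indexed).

The receptive field on the input at this output position is [1.3 5.8 3.4 / -2 -1.1 2.2 / 3.1 4.9 3.2]. Elementwise product with the kernel and sum: 5.8·1 + 3.4·-1 + -2·1 + -1.1·0.5 + 3.1·0.5 + 4.9·1 + 3.2·0.5.

7.9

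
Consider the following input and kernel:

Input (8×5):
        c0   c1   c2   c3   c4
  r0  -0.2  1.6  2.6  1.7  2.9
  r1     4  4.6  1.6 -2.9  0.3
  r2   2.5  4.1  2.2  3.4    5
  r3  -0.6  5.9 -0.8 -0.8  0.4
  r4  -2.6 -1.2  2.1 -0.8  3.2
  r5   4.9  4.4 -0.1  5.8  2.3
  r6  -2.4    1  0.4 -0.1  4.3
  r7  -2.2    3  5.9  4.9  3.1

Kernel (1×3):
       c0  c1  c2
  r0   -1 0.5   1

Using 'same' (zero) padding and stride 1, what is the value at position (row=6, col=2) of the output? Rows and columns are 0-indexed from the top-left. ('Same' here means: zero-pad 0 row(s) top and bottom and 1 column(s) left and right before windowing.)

The receptive field on the zero-padded input at this output position is [1 0.4 -0.1]. Elementwise product with the kernel and sum: 1·-1 + 0.4·0.5 + -0.1·1.

-0.9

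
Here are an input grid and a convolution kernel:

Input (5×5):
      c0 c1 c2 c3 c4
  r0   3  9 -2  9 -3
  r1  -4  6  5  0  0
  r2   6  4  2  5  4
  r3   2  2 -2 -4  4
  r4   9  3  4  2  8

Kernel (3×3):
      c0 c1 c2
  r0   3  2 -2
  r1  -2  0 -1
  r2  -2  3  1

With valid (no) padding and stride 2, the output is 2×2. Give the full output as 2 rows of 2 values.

36 23
15 14

Output[0,0]: The receptive field on the input at this output position is [3 9 -2 / -4 6 5 / 6 4 2]. Elementwise product with the kernel and sum: 3·3 + 9·2 + -2·-2 + -4·-2 + 5·-1 + 6·-2 + 4·3 + 2·1.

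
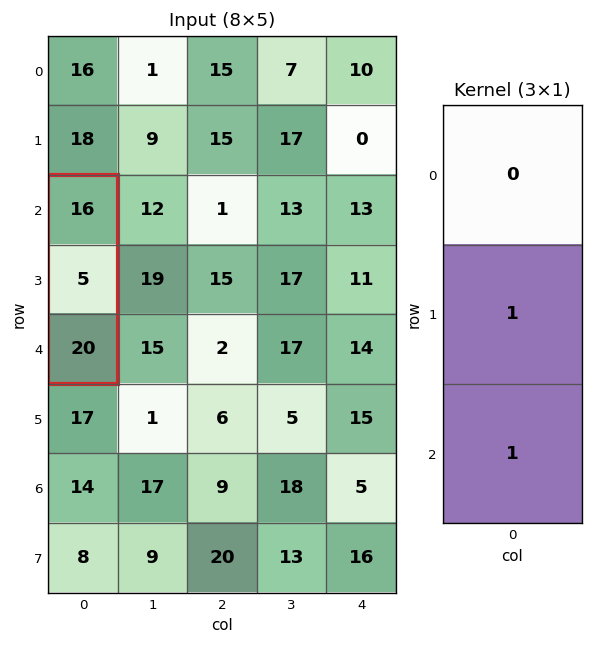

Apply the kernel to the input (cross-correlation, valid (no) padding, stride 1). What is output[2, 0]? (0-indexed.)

The receptive field on the input at this output position is [16 / 5 / 20]. Elementwise product with the kernel and sum: 5·1 + 20·1.

25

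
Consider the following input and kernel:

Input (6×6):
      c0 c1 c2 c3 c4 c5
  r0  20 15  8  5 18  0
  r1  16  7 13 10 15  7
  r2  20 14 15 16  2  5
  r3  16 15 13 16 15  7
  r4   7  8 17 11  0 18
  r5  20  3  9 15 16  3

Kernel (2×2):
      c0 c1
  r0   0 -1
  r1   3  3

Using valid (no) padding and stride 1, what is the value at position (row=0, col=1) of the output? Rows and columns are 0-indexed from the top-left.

The receptive field on the input at this output position is [15 8 / 7 13]. Elementwise product with the kernel and sum: 8·-1 + 7·3 + 13·3.

52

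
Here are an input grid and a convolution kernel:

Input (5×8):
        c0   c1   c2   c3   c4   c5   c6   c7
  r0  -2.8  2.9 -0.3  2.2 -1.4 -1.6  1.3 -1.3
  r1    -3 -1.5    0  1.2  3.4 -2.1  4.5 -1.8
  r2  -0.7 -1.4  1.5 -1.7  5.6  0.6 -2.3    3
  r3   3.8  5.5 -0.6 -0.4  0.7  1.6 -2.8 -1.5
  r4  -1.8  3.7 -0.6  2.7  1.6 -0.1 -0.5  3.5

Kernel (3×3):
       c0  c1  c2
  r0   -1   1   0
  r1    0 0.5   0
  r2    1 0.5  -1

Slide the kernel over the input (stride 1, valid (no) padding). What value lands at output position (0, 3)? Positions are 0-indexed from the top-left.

-1.4

The receptive field on the input at this output position is [2.2 -1.4 -1.6 / 1.2 3.4 -2.1 / -1.7 5.6 0.6]. Elementwise product with the kernel and sum: 2.2·-1 + -1.4·1 + 3.4·0.5 + -1.7·1 + 5.6·0.5 + 0.6·-1.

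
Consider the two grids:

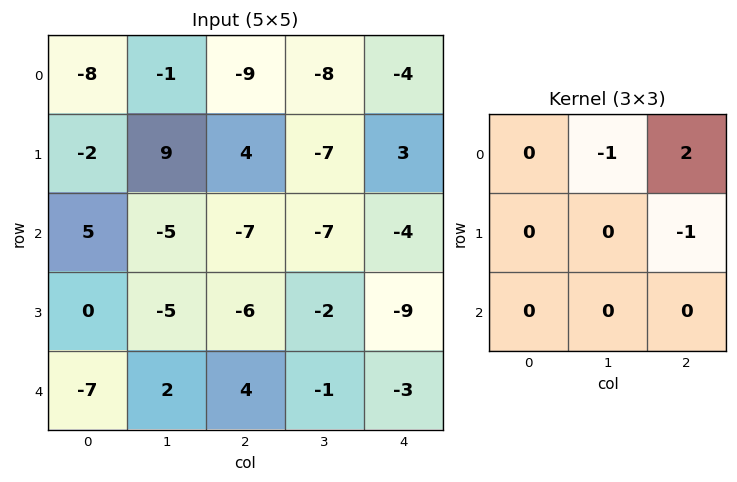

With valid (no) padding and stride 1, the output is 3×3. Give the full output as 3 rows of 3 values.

-21 0 -3
6 -11 17
-3 -5 8

Output[0,0]: The receptive field on the input at this output position is [-8 -1 -9 / -2 9 4 / 5 -5 -7]. Elementwise product with the kernel and sum: -1·-1 + -9·2 + 4·-1.
Output[0,1]: The receptive field on the input at this output position is [-1 -9 -8 / 9 4 -7 / -5 -7 -7]. Elementwise product with the kernel and sum: -9·-1 + -8·2 + -7·-1.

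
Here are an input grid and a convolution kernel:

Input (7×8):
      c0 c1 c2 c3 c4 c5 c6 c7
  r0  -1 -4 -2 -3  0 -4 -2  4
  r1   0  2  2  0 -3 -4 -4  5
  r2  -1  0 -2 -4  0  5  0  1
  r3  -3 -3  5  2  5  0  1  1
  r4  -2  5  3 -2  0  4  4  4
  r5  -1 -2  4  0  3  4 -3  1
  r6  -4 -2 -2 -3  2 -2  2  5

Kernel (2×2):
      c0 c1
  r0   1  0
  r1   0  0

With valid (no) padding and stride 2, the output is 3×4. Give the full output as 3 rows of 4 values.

-1 -2 0 -2
-1 -2 0 0
-2 3 0 4

Output[0,0]: The receptive field on the input at this output position is [-1 -4 / 0 2]. Elementwise product with the kernel and sum: -1·1.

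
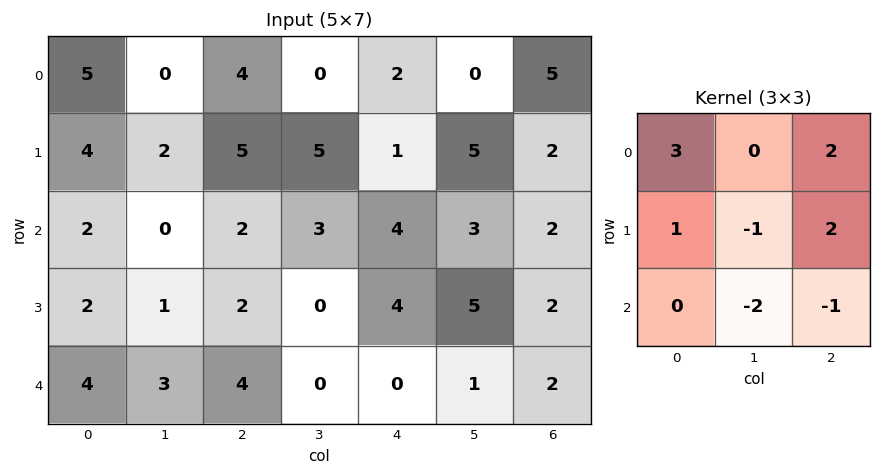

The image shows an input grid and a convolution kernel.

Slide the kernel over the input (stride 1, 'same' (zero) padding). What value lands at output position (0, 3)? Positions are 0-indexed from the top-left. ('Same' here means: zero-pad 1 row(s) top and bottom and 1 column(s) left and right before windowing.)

The receptive field on the zero-padded input at this output position is [0 0 0 / 4 0 2 / 5 5 1]. Elementwise product with the kernel and sum: 0·3 + 0·2 + 4·1 + 0·-1 + 2·2 + 5·-2 + 1·-1.

-3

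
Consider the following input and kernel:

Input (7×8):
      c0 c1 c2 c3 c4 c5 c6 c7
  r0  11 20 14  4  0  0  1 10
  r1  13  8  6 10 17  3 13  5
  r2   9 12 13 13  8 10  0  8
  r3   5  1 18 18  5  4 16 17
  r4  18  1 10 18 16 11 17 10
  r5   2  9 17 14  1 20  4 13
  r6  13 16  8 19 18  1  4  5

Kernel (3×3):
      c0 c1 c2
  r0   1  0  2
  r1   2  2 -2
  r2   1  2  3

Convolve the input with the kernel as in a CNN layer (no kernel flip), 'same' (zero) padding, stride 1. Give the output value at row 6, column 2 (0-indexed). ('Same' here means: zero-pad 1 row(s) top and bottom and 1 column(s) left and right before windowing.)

47

The receptive field on the zero-padded input at this output position is [9 17 14 / 16 8 19 / 0 0 0]. Elementwise product with the kernel and sum: 9·1 + 14·2 + 16·2 + 8·2 + 19·-2 + 0·1 + 0·2 + 0·3.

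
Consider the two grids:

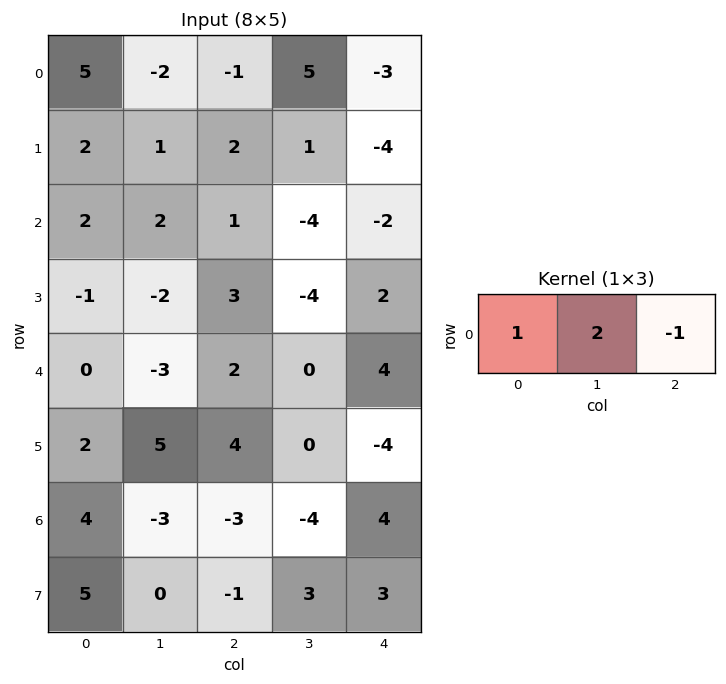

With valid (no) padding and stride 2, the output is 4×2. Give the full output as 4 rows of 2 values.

Output[0,0]: The receptive field on the input at this output position is [5 -2 -1]. Elementwise product with the kernel and sum: 5·1 + -2·2 + -1·-1.

2 12
5 -5
-8 -2
1 -15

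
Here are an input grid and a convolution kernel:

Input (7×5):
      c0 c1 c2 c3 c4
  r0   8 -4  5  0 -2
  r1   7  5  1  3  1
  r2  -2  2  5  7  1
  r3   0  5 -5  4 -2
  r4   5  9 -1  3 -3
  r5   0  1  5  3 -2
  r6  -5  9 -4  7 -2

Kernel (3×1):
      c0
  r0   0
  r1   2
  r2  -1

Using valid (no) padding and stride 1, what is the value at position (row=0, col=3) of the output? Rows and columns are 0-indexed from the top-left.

The receptive field on the input at this output position is [0 / 3 / 7]. Elementwise product with the kernel and sum: 3·2 + 7·-1.

-1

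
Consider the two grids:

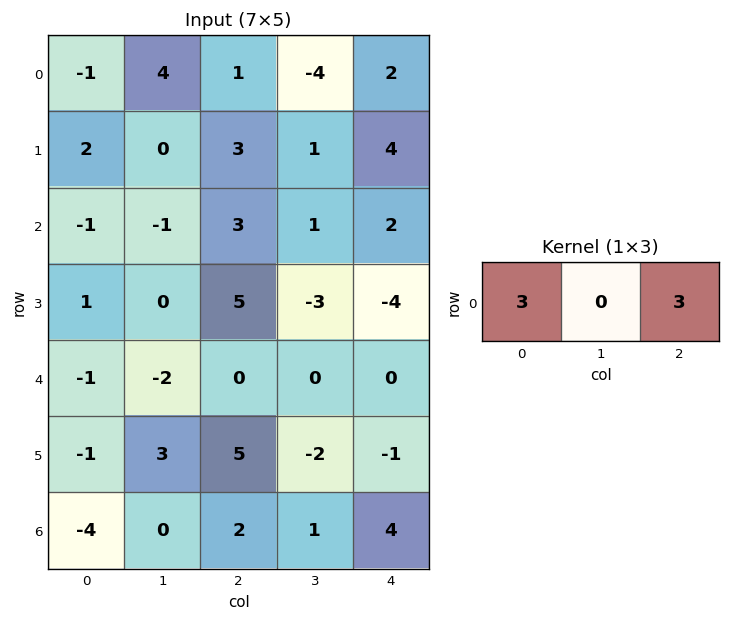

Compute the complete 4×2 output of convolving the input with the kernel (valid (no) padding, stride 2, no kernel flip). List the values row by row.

0 9
6 15
-3 0
-6 18

Output[0,0]: The receptive field on the input at this output position is [-1 4 1]. Elementwise product with the kernel and sum: -1·3 + 1·3.
Output[0,1]: The receptive field on the input at this output position is [1 -4 2]. Elementwise product with the kernel and sum: 1·3 + 2·3.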